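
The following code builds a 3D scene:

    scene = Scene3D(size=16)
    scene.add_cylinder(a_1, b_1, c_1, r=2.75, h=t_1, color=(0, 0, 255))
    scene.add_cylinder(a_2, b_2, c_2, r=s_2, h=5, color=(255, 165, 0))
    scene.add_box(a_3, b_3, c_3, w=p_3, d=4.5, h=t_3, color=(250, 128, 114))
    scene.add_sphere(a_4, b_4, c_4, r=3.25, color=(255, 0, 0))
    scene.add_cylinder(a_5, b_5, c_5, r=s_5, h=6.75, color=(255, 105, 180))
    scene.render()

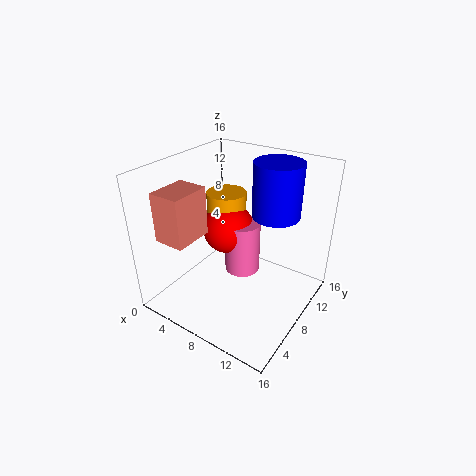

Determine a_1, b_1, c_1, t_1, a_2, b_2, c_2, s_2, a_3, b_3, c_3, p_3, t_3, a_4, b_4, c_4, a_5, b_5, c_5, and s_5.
a_1 = 10.5; b_1 = 12; c_1 = 9.75; t_1 = 6.25; a_2 = 3.25; b_2 = 12.5; c_2 = 5.75; s_2 = 2.5; a_3 = 1.25; b_3 = 2.25; c_3 = 8.25; p_3 = 3.5; t_3 = 5.5; a_4 = 4; b_4 = 11.75; c_4 = 6.25; a_5 = 6; b_5 = 12; c_5 = 0.75; s_5 = 2.25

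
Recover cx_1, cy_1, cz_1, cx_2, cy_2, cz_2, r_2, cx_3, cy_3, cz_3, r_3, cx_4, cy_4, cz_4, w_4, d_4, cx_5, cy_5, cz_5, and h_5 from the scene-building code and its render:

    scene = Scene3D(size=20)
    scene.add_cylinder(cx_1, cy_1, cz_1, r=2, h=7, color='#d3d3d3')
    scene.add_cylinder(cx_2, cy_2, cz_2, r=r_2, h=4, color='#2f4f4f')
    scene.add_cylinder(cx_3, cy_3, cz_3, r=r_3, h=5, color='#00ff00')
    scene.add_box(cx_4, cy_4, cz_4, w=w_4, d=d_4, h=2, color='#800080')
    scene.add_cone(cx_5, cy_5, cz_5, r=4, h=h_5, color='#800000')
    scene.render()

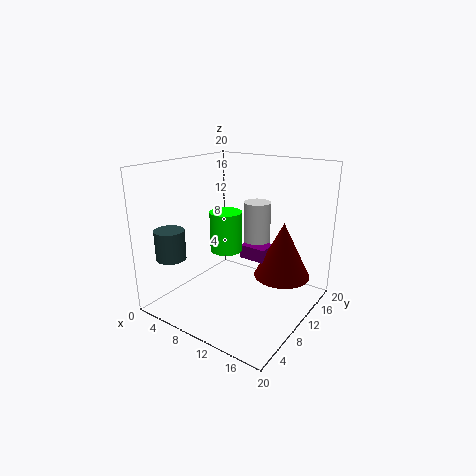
cx_1 = 10; cy_1 = 15; cz_1 = 7; cx_2 = 4; cy_2 = 3; cz_2 = 8; r_2 = 2; cx_3 = 11; cy_3 = 6; cz_3 = 10; r_3 = 2; cx_4 = 9; cy_4 = 12; cz_4 = 6; w_4 = 4; d_4 = 3; cx_5 = 15; cy_5 = 14; cz_5 = 4; h_5 = 8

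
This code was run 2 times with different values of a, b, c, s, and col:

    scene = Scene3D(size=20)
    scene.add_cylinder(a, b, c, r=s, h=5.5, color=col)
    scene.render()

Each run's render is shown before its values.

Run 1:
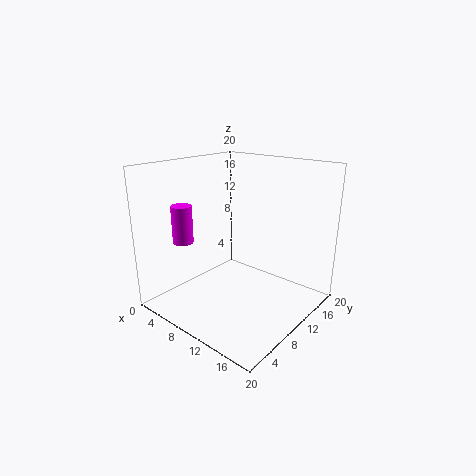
a = 2.5, b = 6.5, c = 8.5, s = 1.5, col = 'magenta'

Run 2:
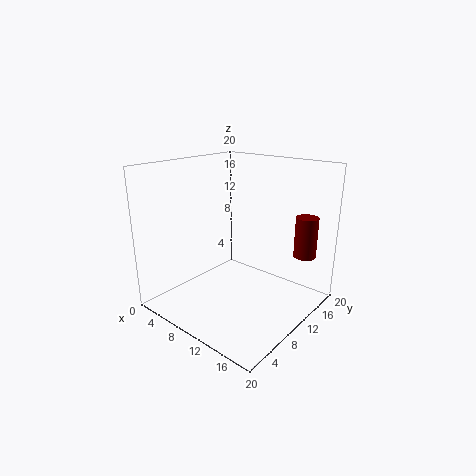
a = 18, b = 14.5, c = 8, s = 1.5, col = 'maroon'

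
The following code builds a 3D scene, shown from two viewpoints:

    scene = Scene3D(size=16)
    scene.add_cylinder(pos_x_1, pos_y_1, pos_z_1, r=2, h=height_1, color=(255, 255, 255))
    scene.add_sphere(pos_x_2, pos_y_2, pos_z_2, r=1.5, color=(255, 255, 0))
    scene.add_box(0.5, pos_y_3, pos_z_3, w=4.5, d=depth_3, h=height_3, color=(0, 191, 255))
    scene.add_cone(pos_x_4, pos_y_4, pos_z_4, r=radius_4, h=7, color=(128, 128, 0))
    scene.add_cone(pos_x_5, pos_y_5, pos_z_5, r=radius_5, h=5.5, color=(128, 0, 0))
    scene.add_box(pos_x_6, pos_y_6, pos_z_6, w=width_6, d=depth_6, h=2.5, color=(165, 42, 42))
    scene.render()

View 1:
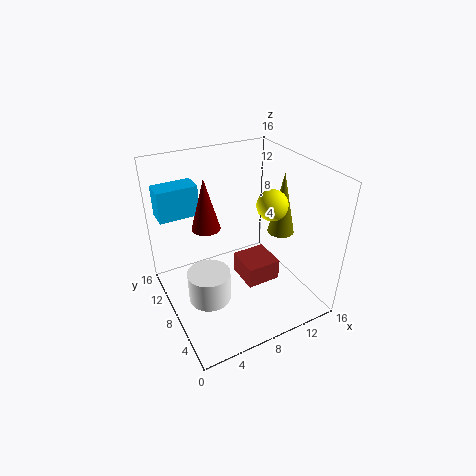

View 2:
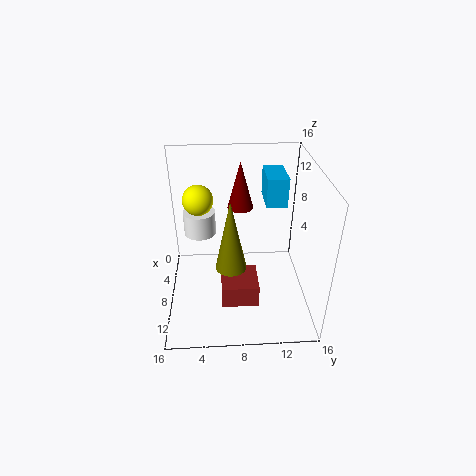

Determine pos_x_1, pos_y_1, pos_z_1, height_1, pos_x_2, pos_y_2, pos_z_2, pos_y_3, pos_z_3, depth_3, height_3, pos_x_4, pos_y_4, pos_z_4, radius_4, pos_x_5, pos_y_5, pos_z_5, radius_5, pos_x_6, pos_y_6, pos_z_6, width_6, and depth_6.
pos_x_1 = 2.5
pos_y_1 = 3.5
pos_z_1 = 5.5
height_1 = 3
pos_x_2 = 9.5
pos_y_2 = 4
pos_z_2 = 13.5
pos_y_3 = 11.5
pos_z_3 = 10
depth_3 = 2.5
height_3 = 3.5
pos_x_4 = 13
pos_y_4 = 7
pos_z_4 = 8
radius_4 = 1.5
pos_x_5 = 4.5
pos_y_5 = 8.5
pos_z_5 = 10
radius_5 = 1.5
pos_x_6 = 8.5
pos_y_6 = 6
pos_z_6 = 2
width_6 = 4
depth_6 = 4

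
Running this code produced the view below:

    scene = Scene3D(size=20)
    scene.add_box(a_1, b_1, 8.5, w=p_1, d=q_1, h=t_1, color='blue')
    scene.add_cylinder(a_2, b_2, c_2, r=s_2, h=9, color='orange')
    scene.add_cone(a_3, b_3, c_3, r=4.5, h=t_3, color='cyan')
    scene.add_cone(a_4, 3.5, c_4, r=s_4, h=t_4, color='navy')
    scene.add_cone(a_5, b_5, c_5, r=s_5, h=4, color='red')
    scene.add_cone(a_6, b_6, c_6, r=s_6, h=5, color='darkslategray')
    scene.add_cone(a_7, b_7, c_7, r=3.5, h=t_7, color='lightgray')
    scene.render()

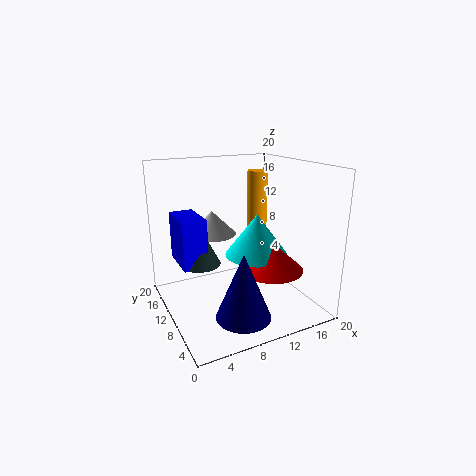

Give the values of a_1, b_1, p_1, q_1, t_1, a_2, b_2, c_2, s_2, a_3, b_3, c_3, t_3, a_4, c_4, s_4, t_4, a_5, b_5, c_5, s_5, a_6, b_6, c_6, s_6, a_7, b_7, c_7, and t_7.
a_1 = 1; b_1 = 6; p_1 = 3; q_1 = 5.5; t_1 = 6; a_2 = 15; b_2 = 13.5; c_2 = 9.5; s_2 = 1.5; a_3 = 13; b_3 = 10; c_3 = 7; t_3 = 6; a_4 = 7.5; c_4 = 2; s_4 = 3.5; t_4 = 8.5; a_5 = 14; b_5 = 7.5; c_5 = 5.5; s_5 = 4.5; a_6 = 3.5; b_6 = 7.5; c_6 = 8.5; s_6 = 2.5; a_7 = 8; b_7 = 14.5; c_7 = 9.5; t_7 = 3.5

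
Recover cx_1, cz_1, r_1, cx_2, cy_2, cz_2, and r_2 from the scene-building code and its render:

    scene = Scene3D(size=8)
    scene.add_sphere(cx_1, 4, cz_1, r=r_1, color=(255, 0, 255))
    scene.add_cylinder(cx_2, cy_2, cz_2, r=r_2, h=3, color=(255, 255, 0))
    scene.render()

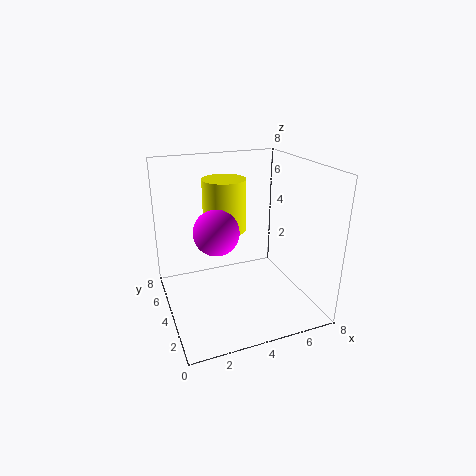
cx_1 = 2.75, cz_1 = 4.5, r_1 = 1.25, cx_2 = 3.75, cy_2 = 5.5, cz_2 = 4, r_2 = 1.25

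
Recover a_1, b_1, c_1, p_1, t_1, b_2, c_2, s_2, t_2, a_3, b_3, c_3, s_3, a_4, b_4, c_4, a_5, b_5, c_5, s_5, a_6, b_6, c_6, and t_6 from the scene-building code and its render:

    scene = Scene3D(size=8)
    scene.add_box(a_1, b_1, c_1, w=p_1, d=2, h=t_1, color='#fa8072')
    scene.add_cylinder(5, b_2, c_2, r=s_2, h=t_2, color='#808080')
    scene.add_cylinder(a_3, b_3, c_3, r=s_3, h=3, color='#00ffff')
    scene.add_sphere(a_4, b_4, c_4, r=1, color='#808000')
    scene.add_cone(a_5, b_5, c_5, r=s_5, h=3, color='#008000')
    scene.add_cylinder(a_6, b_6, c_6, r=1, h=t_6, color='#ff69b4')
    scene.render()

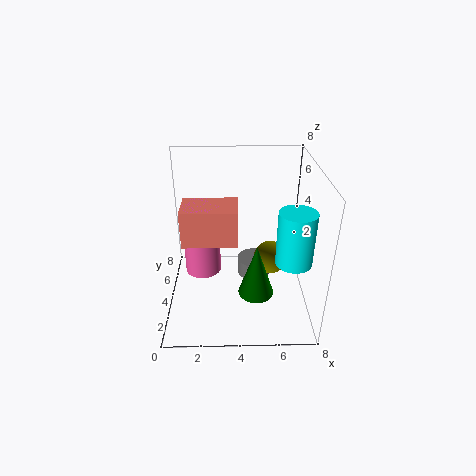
a_1 = 1
b_1 = 3
c_1 = 4
p_1 = 3
t_1 = 2
b_2 = 5
c_2 = 1
s_2 = 1
t_2 = 1
a_3 = 7
b_3 = 3
c_3 = 3
s_3 = 1
a_4 = 6
b_4 = 5
c_4 = 2
a_5 = 5
b_5 = 3
c_5 = 1
s_5 = 1
a_6 = 2
b_6 = 4
c_6 = 2
t_6 = 4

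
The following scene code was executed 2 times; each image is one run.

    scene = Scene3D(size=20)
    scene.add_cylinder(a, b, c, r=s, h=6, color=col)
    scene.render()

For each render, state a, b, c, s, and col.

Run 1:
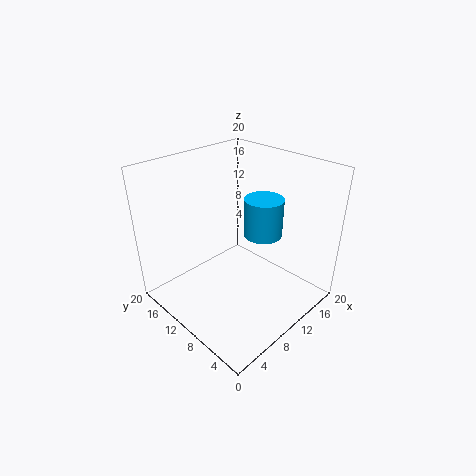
a = 16.5
b = 11
c = 7.5
s = 3
col = 'deepskyblue'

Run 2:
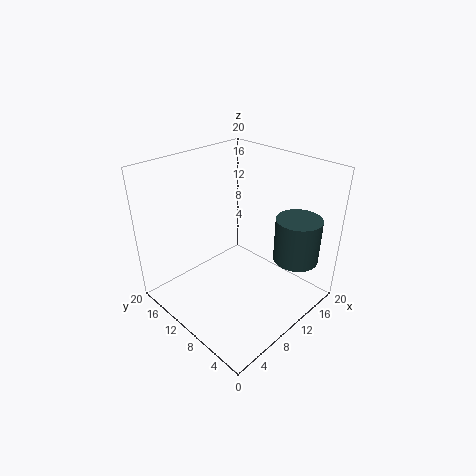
a = 14
b = 3
c = 8
s = 3
col = 'darkslategray'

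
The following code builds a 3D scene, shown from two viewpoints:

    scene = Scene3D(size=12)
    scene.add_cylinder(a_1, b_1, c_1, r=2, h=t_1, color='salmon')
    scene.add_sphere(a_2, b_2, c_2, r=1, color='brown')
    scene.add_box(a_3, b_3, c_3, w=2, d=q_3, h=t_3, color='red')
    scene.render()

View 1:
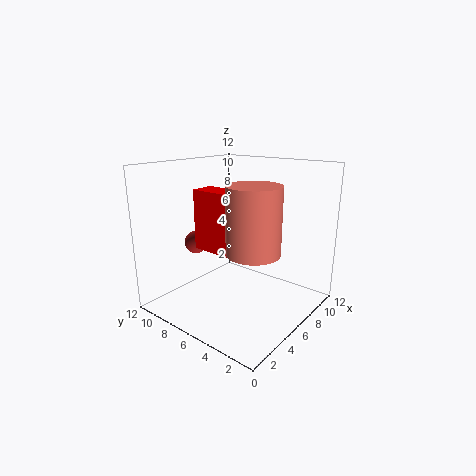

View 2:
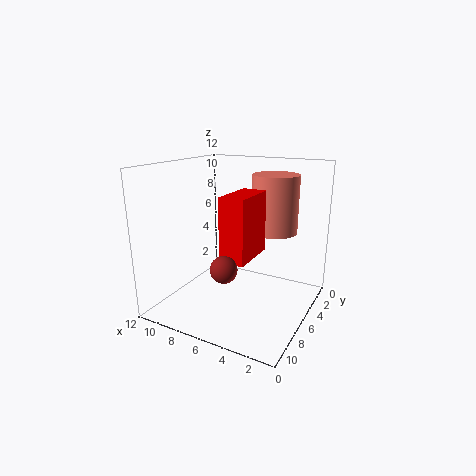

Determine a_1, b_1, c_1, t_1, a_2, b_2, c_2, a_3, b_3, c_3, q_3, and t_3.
a_1 = 4; b_1 = 3; c_1 = 6; t_1 = 5; a_2 = 5; b_2 = 10; c_2 = 5; a_3 = 4; b_3 = 5; c_3 = 5; q_3 = 4; t_3 = 5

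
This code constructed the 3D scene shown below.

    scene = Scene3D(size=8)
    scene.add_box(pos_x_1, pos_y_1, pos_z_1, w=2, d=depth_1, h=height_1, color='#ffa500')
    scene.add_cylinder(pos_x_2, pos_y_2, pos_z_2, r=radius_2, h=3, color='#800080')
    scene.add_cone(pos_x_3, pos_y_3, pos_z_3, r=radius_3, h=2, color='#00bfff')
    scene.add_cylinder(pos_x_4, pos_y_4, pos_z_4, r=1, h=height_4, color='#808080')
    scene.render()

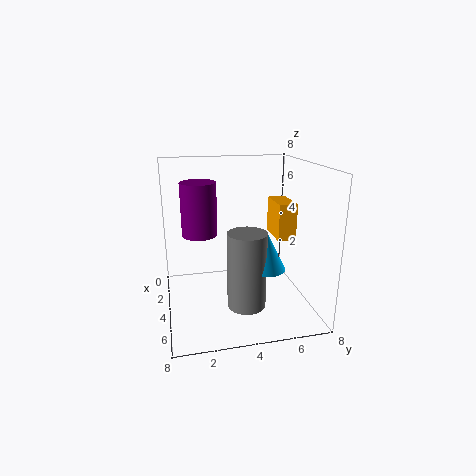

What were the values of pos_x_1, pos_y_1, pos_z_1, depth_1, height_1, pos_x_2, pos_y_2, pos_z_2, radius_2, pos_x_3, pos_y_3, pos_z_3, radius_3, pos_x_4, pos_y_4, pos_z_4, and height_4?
pos_x_1 = 3; pos_y_1 = 6; pos_z_1 = 4; depth_1 = 1; height_1 = 2; pos_x_2 = 3; pos_y_2 = 2; pos_z_2 = 4; radius_2 = 1; pos_x_3 = 6; pos_y_3 = 5; pos_z_3 = 3; radius_3 = 1; pos_x_4 = 6; pos_y_4 = 4; pos_z_4 = 1; height_4 = 4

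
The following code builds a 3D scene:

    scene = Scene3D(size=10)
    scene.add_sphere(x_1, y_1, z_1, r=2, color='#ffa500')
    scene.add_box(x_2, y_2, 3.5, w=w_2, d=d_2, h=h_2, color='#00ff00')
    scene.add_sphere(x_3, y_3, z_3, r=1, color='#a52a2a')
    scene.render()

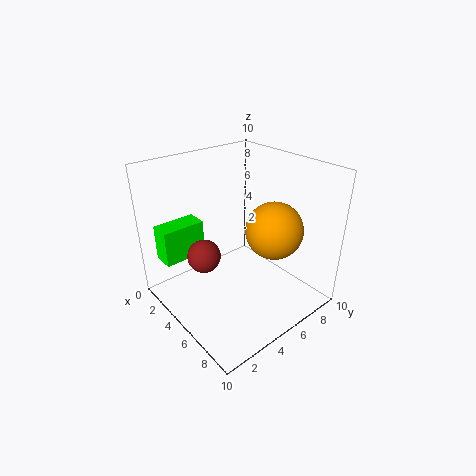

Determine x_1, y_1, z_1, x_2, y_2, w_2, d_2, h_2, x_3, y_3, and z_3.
x_1 = 6.5, y_1 = 7, z_1 = 5.5, x_2 = 1.5, y_2 = 0.5, w_2 = 1.5, d_2 = 3, h_2 = 2.5, x_3 = 6, y_3 = 1.5, z_3 = 5.5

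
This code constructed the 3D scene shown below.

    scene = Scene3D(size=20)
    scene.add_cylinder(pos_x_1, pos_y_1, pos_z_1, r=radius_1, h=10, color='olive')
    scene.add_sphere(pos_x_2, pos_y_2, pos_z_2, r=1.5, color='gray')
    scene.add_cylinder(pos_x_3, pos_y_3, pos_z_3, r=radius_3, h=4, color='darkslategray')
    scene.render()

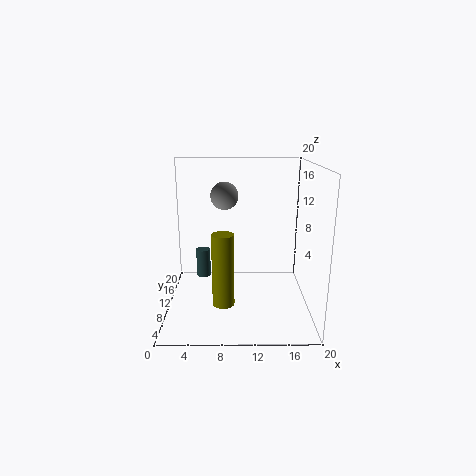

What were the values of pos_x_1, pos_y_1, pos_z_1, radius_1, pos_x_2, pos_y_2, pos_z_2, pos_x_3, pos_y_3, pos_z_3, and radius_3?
pos_x_1 = 8, pos_y_1 = 7, pos_z_1 = 1.5, radius_1 = 1.5, pos_x_2 = 8.5, pos_y_2 = 2, pos_z_2 = 17.5, pos_x_3 = 5, pos_y_3 = 11, pos_z_3 = 4, radius_3 = 1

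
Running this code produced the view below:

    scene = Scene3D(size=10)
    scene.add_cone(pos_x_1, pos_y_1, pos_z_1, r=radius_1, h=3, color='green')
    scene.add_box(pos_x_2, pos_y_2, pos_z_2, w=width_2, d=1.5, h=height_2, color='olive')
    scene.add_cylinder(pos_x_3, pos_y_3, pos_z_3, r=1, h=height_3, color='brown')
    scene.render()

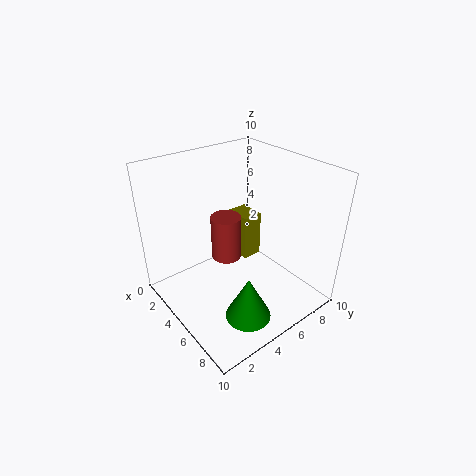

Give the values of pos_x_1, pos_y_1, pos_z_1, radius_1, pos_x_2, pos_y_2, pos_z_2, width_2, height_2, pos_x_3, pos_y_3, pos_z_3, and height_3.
pos_x_1 = 8
pos_y_1 = 3.5
pos_z_1 = 1
radius_1 = 1.5
pos_x_2 = 2
pos_y_2 = 6.5
pos_z_2 = 2
width_2 = 2
height_2 = 3.5
pos_x_3 = 5
pos_y_3 = 4
pos_z_3 = 4
height_3 = 3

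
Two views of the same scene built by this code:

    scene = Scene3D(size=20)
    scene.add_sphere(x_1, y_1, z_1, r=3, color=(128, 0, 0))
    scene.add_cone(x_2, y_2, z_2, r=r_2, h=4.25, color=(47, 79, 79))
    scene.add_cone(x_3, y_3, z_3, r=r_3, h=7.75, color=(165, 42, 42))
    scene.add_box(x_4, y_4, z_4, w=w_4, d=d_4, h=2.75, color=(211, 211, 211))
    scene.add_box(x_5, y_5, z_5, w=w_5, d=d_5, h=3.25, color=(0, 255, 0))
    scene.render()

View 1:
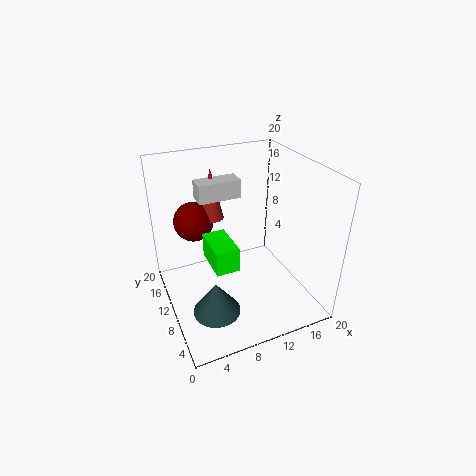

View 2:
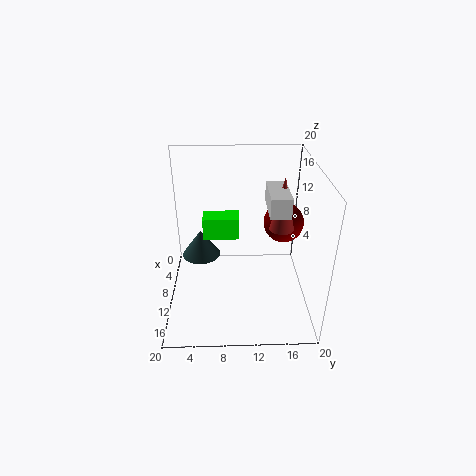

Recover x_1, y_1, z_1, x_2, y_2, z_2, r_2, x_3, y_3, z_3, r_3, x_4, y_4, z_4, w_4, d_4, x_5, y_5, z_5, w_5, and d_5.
x_1 = 5.75, y_1 = 17, z_1 = 10, x_2 = 4.5, y_2 = 4.25, z_2 = 3.75, r_2 = 3, x_3 = 8.5, y_3 = 16.25, z_3 = 10.5, r_3 = 1.75, x_4 = 6, y_4 = 14, z_4 = 14, w_4 = 6.25, d_4 = 2.75, x_5 = 5, y_5 = 5, z_5 = 8.5, w_5 = 3, d_5 = 5.25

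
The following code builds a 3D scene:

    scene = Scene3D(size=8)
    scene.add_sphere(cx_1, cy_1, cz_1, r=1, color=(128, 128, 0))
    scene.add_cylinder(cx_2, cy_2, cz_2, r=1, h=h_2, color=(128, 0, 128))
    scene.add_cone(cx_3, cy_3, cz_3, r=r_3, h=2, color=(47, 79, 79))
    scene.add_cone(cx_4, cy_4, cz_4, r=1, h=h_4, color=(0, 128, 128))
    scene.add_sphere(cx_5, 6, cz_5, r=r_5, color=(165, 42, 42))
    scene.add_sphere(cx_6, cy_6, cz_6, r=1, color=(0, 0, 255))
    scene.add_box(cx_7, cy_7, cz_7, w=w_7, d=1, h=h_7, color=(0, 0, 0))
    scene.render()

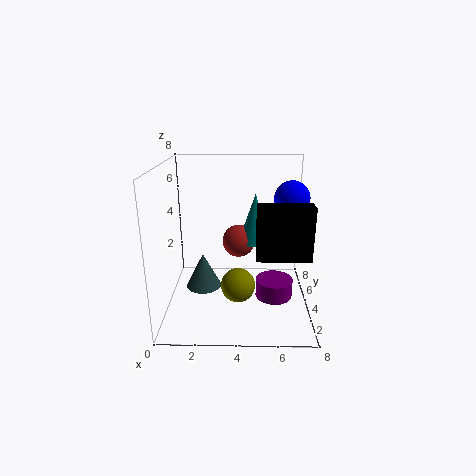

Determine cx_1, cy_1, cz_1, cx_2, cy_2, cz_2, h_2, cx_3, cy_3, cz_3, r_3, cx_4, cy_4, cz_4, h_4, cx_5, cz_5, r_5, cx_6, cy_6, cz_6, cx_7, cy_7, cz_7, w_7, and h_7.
cx_1 = 4; cy_1 = 4; cz_1 = 1; cx_2 = 6; cy_2 = 3; cz_2 = 1; h_2 = 1; cx_3 = 2; cy_3 = 4; cz_3 = 1; r_3 = 1; cx_4 = 5; cy_4 = 6; cz_4 = 3; h_4 = 3; cx_5 = 4; cz_5 = 3; r_5 = 1; cx_6 = 7; cy_6 = 5; cz_6 = 6; cx_7 = 5; cy_7 = 3; cz_7 = 3; w_7 = 3; h_7 = 3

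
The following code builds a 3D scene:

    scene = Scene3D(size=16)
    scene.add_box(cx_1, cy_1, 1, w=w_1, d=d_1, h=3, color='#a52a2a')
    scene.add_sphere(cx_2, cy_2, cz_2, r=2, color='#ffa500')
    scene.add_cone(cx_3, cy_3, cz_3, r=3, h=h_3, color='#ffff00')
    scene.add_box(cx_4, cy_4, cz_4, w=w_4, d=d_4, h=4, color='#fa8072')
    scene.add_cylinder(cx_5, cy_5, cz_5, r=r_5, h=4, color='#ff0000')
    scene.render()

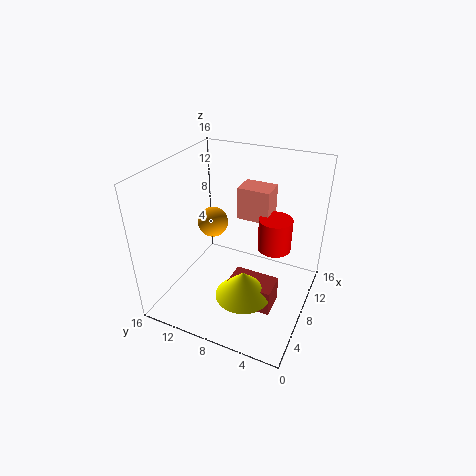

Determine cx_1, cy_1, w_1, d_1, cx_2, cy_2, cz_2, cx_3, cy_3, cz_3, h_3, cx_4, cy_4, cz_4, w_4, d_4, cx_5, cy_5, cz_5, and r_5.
cx_1 = 5; cy_1 = 3; w_1 = 3; d_1 = 5; cx_2 = 13; cy_2 = 14; cz_2 = 6; cx_3 = 5; cy_3 = 6; cz_3 = 3; h_3 = 3; cx_4 = 12; cy_4 = 6; cz_4 = 8; w_4 = 3; d_4 = 4; cx_5 = 12; cy_5 = 5; cz_5 = 5; r_5 = 2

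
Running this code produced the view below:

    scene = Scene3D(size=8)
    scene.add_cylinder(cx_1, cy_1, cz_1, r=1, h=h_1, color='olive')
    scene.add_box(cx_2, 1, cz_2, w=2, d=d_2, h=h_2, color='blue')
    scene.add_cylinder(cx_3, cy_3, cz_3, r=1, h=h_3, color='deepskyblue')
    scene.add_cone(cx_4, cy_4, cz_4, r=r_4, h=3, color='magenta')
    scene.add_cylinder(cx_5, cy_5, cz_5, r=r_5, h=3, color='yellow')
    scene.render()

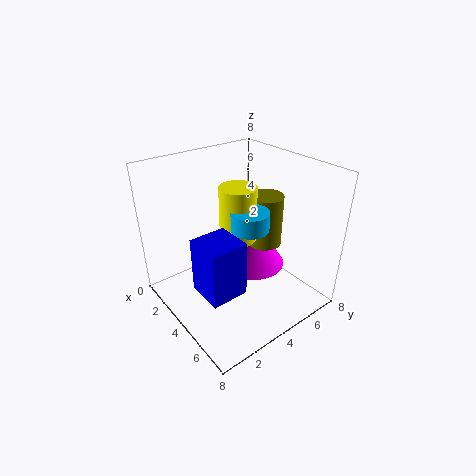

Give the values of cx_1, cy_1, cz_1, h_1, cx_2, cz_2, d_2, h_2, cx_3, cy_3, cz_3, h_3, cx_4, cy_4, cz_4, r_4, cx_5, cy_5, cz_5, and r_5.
cx_1 = 4
cy_1 = 6
cz_1 = 3
h_1 = 3
cx_2 = 4
cz_2 = 2
d_2 = 2
h_2 = 3
cx_3 = 5
cy_3 = 4
cz_3 = 5
h_3 = 1
cx_4 = 3
cy_4 = 6
cz_4 = 1
r_4 = 2
cx_5 = 4
cy_5 = 4
cz_5 = 4
r_5 = 1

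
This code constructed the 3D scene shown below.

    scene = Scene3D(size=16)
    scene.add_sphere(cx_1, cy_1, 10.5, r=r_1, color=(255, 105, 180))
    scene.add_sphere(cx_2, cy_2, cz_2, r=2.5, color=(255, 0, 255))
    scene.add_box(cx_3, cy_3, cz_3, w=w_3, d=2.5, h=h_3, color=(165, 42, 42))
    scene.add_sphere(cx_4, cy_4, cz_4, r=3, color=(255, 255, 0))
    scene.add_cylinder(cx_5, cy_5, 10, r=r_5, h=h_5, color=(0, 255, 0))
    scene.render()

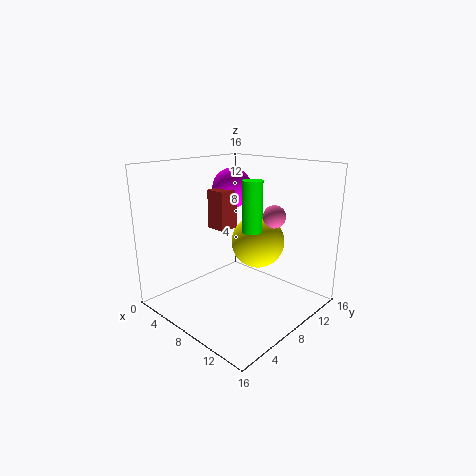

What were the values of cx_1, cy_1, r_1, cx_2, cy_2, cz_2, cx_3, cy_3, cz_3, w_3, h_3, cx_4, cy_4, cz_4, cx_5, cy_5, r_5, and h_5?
cx_1 = 11, cy_1 = 10.5, r_1 = 1.25, cx_2 = 2.75, cy_2 = 12.5, cz_2 = 12.25, cx_3 = 2.25, cy_3 = 8.75, cz_3 = 7.75, w_3 = 2.5, h_3 = 4.75, cx_4 = 9, cy_4 = 10.25, cz_4 = 7.25, cx_5 = 11.5, cy_5 = 6.25, r_5 = 1, h_5 = 5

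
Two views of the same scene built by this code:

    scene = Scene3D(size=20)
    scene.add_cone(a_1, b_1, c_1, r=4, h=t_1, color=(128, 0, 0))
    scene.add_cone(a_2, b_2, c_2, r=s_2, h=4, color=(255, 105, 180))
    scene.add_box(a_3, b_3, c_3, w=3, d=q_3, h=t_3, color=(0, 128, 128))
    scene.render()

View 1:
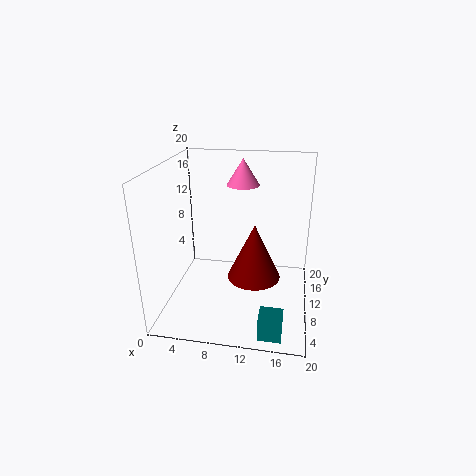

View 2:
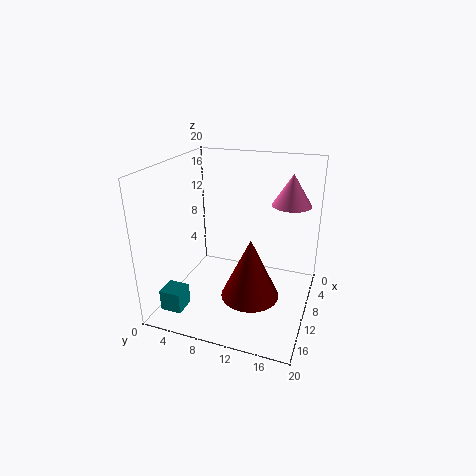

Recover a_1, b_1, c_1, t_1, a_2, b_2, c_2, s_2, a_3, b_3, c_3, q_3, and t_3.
a_1 = 12
b_1 = 12.5
c_1 = 2.5
t_1 = 8.5
a_2 = 9.5
b_2 = 17
c_2 = 15.5
s_2 = 2.5
a_3 = 14
b_3 = 1
c_3 = 0.5
q_3 = 3
t_3 = 3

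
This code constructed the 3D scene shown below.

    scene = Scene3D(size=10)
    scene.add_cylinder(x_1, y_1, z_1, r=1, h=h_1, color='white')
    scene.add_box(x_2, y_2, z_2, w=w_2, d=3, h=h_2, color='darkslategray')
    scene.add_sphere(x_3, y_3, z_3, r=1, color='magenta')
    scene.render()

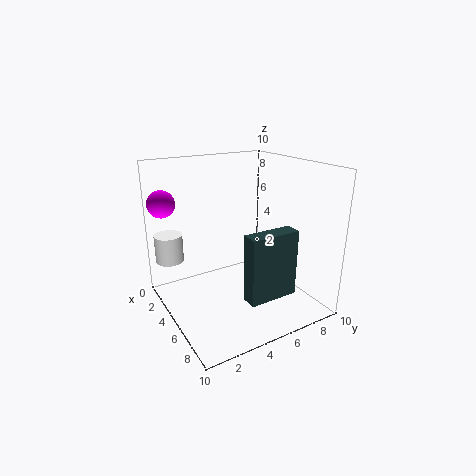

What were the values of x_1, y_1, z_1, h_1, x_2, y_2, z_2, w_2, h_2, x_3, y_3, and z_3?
x_1 = 2, y_1 = 1, z_1 = 3, h_1 = 2, x_2 = 9, y_2 = 3, z_2 = 3, w_2 = 1, h_2 = 4, x_3 = 1, y_3 = 1, z_3 = 7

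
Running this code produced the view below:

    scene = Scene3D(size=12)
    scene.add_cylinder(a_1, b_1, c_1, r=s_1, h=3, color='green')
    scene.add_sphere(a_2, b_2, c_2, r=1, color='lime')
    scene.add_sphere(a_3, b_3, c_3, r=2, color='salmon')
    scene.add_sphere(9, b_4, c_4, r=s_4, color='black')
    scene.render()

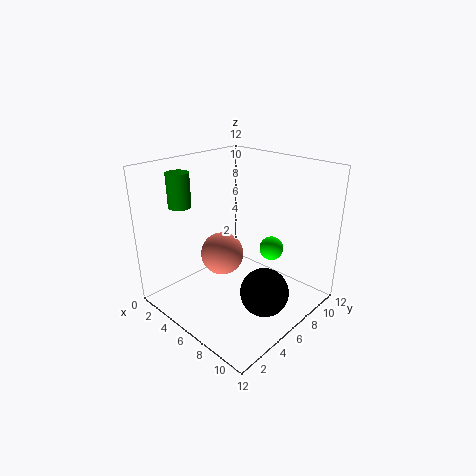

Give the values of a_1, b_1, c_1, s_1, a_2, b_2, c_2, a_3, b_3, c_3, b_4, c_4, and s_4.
a_1 = 1, b_1 = 4, c_1 = 8, s_1 = 1, a_2 = 8, b_2 = 8, c_2 = 5, a_3 = 3, b_3 = 7, c_3 = 3, b_4 = 6, c_4 = 2, s_4 = 2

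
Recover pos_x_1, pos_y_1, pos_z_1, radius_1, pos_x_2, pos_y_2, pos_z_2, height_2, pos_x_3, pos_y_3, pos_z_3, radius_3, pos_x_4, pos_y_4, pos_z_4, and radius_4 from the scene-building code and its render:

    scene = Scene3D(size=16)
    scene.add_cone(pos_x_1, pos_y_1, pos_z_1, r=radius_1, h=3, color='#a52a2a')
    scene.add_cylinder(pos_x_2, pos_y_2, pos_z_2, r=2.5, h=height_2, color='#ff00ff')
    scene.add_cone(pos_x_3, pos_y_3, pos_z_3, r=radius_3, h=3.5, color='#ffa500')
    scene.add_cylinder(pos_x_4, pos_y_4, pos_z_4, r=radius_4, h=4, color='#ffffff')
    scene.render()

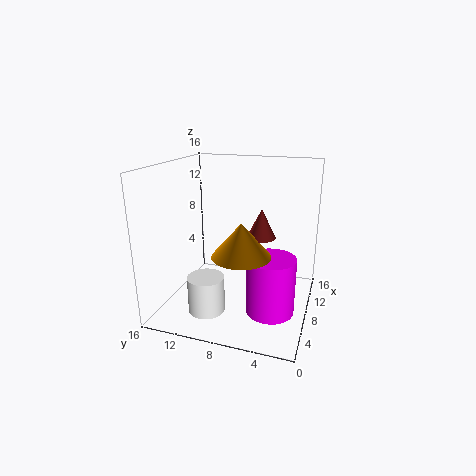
pos_x_1 = 6.5
pos_y_1 = 5
pos_z_1 = 9
radius_1 = 1.5
pos_x_2 = 5
pos_y_2 = 3.5
pos_z_2 = 1.5
height_2 = 6
pos_x_3 = 4.5
pos_y_3 = 6.5
pos_z_3 = 7.5
radius_3 = 3
pos_x_4 = 4.5
pos_y_4 = 10.5
pos_z_4 = 0.5
radius_4 = 2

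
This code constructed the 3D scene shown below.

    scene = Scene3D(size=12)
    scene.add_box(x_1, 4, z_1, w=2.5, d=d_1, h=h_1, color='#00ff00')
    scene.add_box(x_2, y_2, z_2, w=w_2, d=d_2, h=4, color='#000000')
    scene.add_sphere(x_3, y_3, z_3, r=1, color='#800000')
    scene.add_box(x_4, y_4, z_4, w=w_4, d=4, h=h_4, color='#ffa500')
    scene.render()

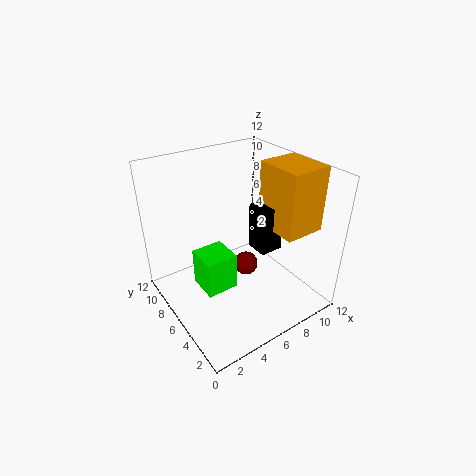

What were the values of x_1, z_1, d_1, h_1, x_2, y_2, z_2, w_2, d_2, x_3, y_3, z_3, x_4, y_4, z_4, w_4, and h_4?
x_1 = 2; z_1 = 3; d_1 = 2.5; h_1 = 3; x_2 = 7.5; y_2 = 4.5; z_2 = 4.5; w_2 = 2; d_2 = 2; x_3 = 6.5; y_3 = 5.5; z_3 = 3.5; x_4 = 8.5; y_4 = 2.5; z_4 = 6.5; w_4 = 3.5; h_4 = 5.5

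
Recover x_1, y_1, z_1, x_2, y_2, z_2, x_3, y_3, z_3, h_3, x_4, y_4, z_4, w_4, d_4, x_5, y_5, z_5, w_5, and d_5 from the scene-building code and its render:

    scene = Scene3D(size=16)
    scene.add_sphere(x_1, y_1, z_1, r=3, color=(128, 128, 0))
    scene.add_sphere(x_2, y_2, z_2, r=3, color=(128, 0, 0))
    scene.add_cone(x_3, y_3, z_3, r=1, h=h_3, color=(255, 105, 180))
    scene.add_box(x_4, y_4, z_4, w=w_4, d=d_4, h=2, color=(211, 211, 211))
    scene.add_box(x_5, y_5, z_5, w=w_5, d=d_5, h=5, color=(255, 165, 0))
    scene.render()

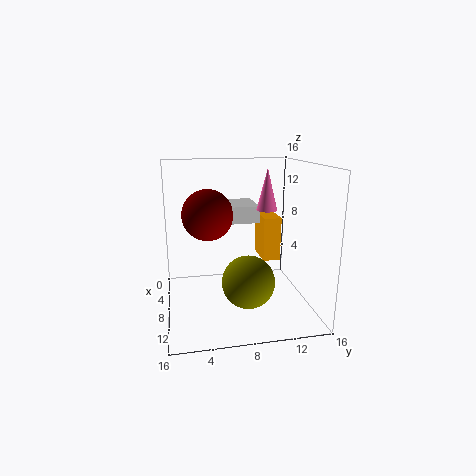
x_1 = 9; y_1 = 9; z_1 = 3; x_2 = 5; y_2 = 5; z_2 = 10; x_3 = 12; y_3 = 10; z_3 = 12; h_3 = 4; x_4 = 1; y_4 = 5; z_4 = 9; w_4 = 5; d_4 = 6; x_5 = 4; y_5 = 11; z_5 = 5; w_5 = 4; d_5 = 2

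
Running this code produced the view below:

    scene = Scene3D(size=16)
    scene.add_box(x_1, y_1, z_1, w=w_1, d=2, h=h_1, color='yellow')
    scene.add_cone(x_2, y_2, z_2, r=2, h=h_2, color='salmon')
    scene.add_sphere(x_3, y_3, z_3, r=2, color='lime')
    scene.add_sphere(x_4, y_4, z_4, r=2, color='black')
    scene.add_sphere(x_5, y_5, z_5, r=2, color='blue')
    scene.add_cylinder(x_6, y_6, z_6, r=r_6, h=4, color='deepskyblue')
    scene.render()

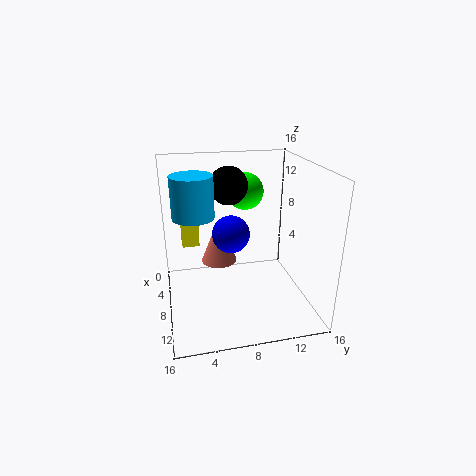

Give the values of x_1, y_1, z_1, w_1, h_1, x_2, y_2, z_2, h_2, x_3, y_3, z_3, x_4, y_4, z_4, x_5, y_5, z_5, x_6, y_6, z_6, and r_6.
x_1 = 3
y_1 = 2
z_1 = 6
w_1 = 2
h_1 = 3
x_2 = 7
y_2 = 6
z_2 = 5
h_2 = 5
x_3 = 7
y_3 = 9
z_3 = 13
x_4 = 8
y_4 = 7
z_4 = 14
x_5 = 9
y_5 = 7
z_5 = 9
x_6 = 11
y_6 = 3
z_6 = 12
r_6 = 2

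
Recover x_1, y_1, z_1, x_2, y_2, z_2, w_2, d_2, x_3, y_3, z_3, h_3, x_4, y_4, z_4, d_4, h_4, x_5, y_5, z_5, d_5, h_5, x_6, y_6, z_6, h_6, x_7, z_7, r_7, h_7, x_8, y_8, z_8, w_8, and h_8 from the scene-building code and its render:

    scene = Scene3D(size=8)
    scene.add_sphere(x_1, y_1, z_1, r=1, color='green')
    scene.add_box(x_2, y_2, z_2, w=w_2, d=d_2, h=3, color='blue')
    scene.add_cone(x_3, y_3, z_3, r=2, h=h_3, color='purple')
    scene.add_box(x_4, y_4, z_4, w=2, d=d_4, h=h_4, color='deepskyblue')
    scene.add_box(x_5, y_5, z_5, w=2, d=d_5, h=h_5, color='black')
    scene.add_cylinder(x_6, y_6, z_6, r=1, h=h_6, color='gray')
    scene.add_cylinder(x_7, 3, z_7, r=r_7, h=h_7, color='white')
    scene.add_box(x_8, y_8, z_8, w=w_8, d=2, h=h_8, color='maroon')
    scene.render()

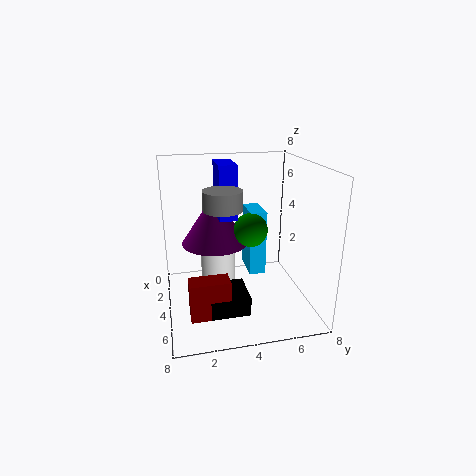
x_1 = 3
y_1 = 5
z_1 = 4
x_2 = 2
y_2 = 3
z_2 = 5
w_2 = 2
d_2 = 1
x_3 = 2
y_3 = 3
z_3 = 3
h_3 = 3
x_4 = 1
y_4 = 5
z_4 = 1
d_4 = 1
h_4 = 4
x_5 = 5
y_5 = 2
z_5 = 1
d_5 = 2
h_5 = 1
x_6 = 5
y_6 = 3
z_6 = 6
h_6 = 1
x_7 = 3
z_7 = 1
r_7 = 1
h_7 = 2
x_8 = 6
y_8 = 1
z_8 = 1
w_8 = 1
h_8 = 2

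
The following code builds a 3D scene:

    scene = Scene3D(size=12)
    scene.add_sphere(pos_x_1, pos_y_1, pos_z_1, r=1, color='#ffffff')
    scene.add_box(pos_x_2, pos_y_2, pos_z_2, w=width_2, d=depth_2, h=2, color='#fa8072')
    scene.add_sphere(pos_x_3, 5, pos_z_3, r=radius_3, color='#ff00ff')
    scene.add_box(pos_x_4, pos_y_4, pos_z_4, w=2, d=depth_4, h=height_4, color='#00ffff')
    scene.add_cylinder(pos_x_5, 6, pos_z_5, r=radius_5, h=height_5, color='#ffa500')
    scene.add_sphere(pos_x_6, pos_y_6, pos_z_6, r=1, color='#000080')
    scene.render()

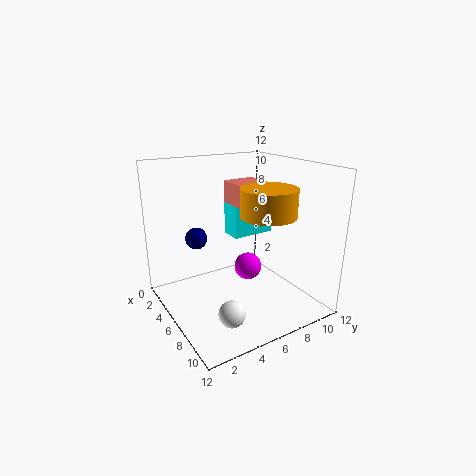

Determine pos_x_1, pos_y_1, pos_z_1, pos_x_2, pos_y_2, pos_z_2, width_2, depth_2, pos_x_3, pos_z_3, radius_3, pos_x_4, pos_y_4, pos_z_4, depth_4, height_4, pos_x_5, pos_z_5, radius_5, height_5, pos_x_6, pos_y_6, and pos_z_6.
pos_x_1 = 10
pos_y_1 = 3
pos_z_1 = 2
pos_x_2 = 2
pos_y_2 = 7
pos_z_2 = 8
width_2 = 4
depth_2 = 3
pos_x_3 = 9
pos_z_3 = 5
radius_3 = 1
pos_x_4 = 2
pos_y_4 = 7
pos_z_4 = 5
depth_4 = 4
height_4 = 4
pos_x_5 = 10
pos_z_5 = 9
radius_5 = 2
height_5 = 2
pos_x_6 = 2
pos_y_6 = 4
pos_z_6 = 5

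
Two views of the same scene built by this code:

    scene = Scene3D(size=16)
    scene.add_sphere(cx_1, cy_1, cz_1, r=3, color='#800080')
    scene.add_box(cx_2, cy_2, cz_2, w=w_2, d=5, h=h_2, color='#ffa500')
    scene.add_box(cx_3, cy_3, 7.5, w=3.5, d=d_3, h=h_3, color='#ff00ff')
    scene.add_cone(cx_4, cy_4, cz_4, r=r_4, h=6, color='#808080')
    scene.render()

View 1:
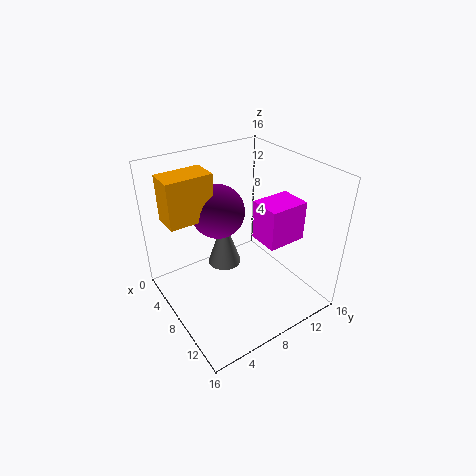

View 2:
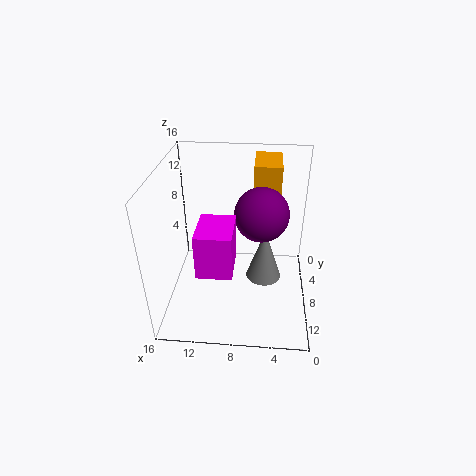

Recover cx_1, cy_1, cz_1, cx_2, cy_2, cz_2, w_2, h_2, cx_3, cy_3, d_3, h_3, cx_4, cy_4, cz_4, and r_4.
cx_1 = 5.5
cy_1 = 7
cz_1 = 10.5
cx_2 = 3.5
cy_2 = 1
cz_2 = 10.5
w_2 = 3
h_2 = 5
cx_3 = 8
cy_3 = 10
d_3 = 4.5
h_3 = 4.5
cx_4 = 5
cy_4 = 8
cz_4 = 3
r_4 = 2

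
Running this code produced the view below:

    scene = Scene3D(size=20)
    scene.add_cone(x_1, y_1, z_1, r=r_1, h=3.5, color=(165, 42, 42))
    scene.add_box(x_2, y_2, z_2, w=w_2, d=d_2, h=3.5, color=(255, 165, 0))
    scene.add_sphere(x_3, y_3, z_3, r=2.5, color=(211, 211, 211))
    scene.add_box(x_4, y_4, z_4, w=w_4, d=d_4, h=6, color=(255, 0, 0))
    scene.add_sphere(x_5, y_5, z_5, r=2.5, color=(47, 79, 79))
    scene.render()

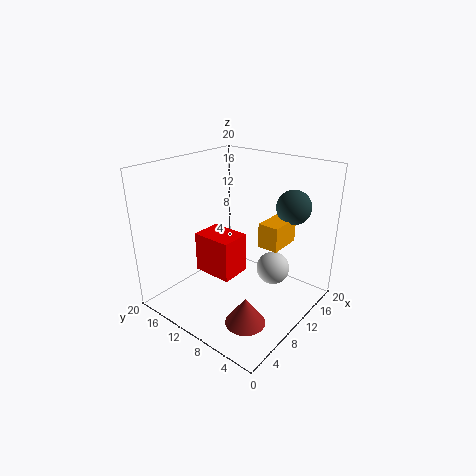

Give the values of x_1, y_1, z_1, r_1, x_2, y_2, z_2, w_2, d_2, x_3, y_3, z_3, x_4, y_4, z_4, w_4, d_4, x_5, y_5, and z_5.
x_1 = 4; y_1 = 4; z_1 = 2.5; r_1 = 2.5; x_2 = 12; y_2 = 5; z_2 = 8.5; w_2 = 5; d_2 = 3; x_3 = 15.5; y_3 = 7.5; z_3 = 3.5; x_4 = 8; y_4 = 10.5; z_4 = 3.5; w_4 = 4.5; d_4 = 6; x_5 = 17; y_5 = 5.5; z_5 = 13.5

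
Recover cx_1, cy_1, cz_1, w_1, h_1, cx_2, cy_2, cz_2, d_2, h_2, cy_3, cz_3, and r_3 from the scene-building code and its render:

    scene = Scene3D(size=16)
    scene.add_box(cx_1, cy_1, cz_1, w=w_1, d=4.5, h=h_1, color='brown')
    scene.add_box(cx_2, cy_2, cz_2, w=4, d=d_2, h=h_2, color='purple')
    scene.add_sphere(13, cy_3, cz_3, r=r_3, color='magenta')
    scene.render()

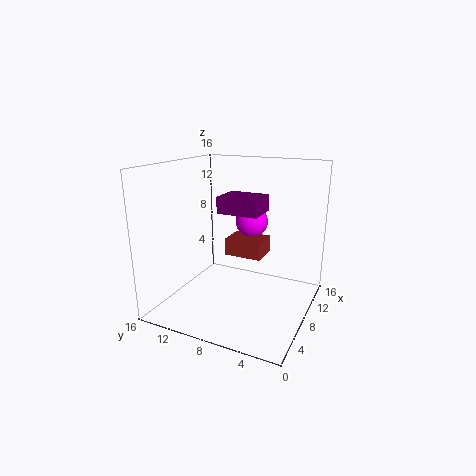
cx_1 = 9.5, cy_1 = 6, cz_1 = 5, w_1 = 3.5, h_1 = 2, cx_2 = 9.5, cy_2 = 6.5, cz_2 = 10, d_2 = 5, h_2 = 2, cy_3 = 8.5, cz_3 = 8.5, r_3 = 2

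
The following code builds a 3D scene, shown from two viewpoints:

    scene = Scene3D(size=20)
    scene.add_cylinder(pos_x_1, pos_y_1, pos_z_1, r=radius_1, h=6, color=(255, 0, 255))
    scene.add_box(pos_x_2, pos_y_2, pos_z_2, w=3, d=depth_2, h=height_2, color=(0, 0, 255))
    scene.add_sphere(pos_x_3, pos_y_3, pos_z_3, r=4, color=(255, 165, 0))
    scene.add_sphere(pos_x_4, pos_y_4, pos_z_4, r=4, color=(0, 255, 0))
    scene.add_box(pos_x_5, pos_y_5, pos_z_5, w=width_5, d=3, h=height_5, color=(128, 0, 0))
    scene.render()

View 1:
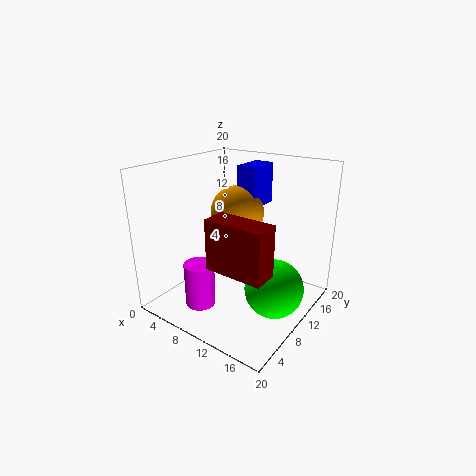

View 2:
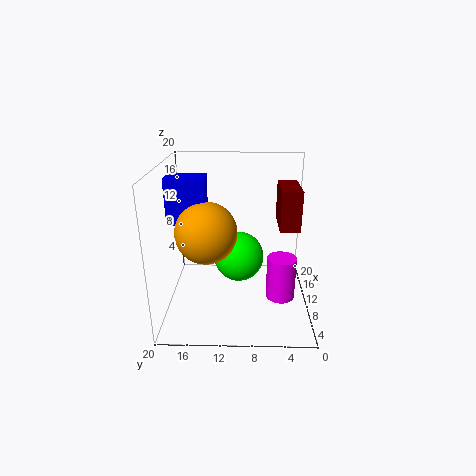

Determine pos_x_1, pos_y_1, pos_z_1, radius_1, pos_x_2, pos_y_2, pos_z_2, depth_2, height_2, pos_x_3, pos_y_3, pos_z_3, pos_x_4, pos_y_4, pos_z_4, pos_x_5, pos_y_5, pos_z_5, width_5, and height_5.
pos_x_1 = 8
pos_y_1 = 4
pos_z_1 = 2
radius_1 = 2
pos_x_2 = 7
pos_y_2 = 14
pos_z_2 = 13
depth_2 = 5
height_2 = 6
pos_x_3 = 7
pos_y_3 = 14
pos_z_3 = 12
pos_x_4 = 16
pos_y_4 = 10
pos_z_4 = 4
pos_x_5 = 12
pos_y_5 = 1
pos_z_5 = 10
width_5 = 7
height_5 = 6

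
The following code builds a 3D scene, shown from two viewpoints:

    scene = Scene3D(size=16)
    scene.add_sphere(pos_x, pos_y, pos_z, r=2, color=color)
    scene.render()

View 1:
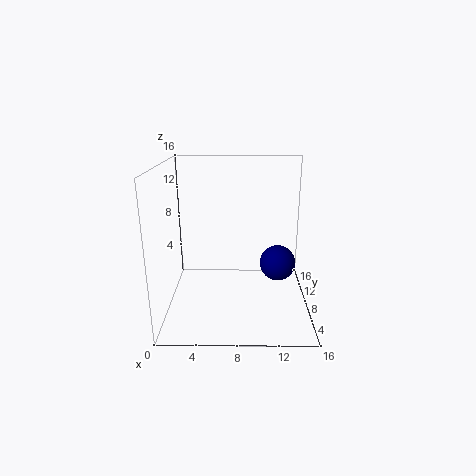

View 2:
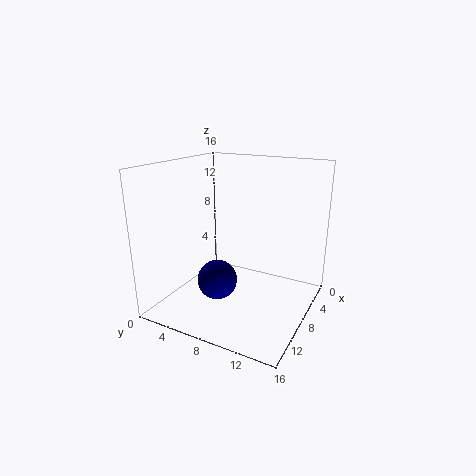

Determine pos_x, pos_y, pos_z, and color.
pos_x = 12.5; pos_y = 8; pos_z = 5; color = 'navy'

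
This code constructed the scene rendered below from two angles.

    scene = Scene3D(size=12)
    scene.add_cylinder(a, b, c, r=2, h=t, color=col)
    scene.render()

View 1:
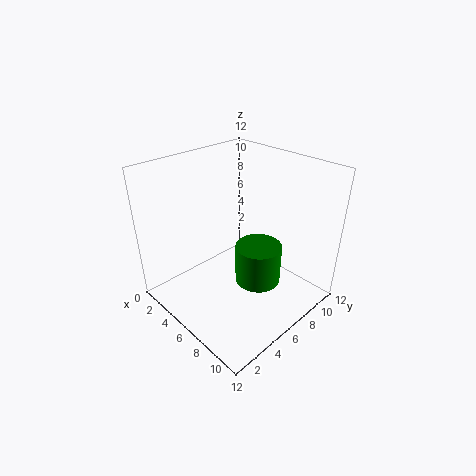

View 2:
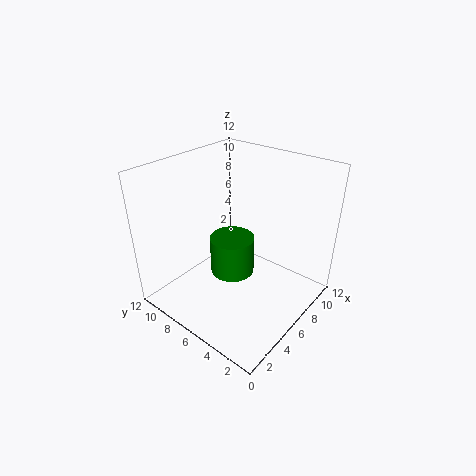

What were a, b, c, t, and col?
a = 7
b = 7.5
c = 1.5
t = 3.5
col = 'green'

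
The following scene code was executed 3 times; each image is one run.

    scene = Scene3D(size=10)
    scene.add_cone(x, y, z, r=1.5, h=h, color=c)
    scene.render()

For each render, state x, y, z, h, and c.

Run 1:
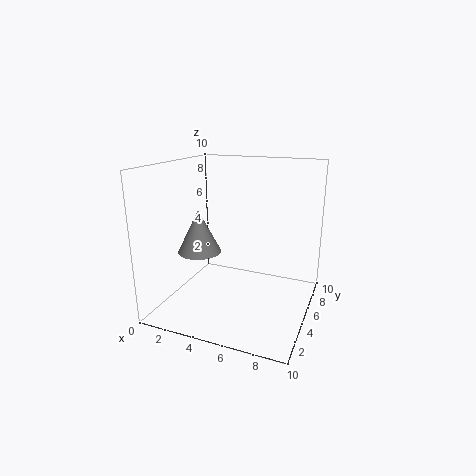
x = 2.5, y = 4, z = 4, h = 3, c = 'gray'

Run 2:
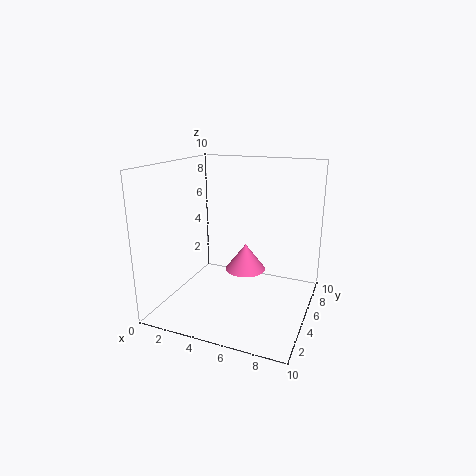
x = 5, y = 6.5, z = 2, h = 2, c = 'hotpink'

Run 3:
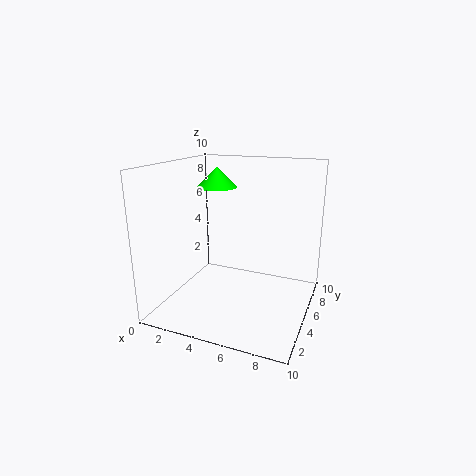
x = 2.5, y = 7, z = 8, h = 1.5, c = 'lime'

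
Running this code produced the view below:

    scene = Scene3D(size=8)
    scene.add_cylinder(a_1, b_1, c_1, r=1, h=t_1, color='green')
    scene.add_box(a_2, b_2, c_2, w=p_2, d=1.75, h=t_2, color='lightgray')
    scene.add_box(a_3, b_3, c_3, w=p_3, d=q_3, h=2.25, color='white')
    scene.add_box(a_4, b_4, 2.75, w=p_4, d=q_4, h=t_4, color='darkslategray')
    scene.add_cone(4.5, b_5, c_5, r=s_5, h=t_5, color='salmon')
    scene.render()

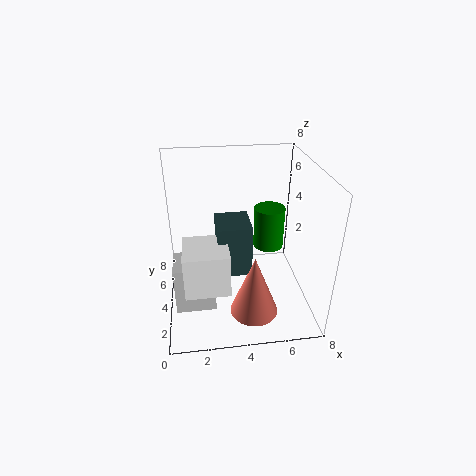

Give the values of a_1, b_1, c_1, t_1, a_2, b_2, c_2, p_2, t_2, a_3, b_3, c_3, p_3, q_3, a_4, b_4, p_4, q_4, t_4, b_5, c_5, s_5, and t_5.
a_1 = 6.5; b_1 = 7; c_1 = 1.5; t_1 = 2.75; a_2 = 0.5; b_2 = 1.25; c_2 = 1.5; p_2 = 2; t_2 = 2.5; a_3 = 1; b_3 = 1; c_3 = 2.5; p_3 = 2.25; q_3 = 2.25; a_4 = 2.75; b_4 = 2.25; p_4 = 1.75; q_4 = 2; t_4 = 2.75; b_5 = 1.5; c_5 = 1; s_5 = 1.25; t_5 = 3.25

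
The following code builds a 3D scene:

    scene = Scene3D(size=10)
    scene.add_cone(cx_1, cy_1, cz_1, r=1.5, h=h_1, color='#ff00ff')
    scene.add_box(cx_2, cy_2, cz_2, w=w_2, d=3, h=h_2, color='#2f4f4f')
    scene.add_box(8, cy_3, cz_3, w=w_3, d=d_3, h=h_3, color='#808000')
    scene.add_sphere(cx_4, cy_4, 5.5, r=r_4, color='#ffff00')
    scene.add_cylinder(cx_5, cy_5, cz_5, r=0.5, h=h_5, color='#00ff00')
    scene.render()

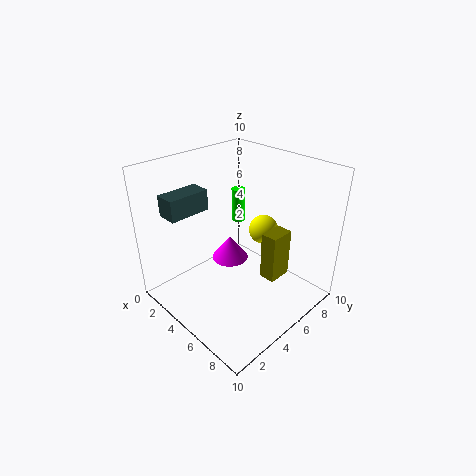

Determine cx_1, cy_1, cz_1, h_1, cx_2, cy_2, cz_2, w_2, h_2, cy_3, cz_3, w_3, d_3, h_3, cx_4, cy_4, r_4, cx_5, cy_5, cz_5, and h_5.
cx_1 = 2, cy_1 = 7, cz_1 = 1, h_1 = 2, cx_2 = 1, cy_2 = 1.5, cz_2 = 6.5, w_2 = 1.5, h_2 = 1.5, cy_3 = 4, cz_3 = 4, w_3 = 1, d_3 = 1.5, h_3 = 3, cx_4 = 6, cy_4 = 6.5, r_4 = 1, cx_5 = 3, cy_5 = 7, cz_5 = 5, h_5 = 2.5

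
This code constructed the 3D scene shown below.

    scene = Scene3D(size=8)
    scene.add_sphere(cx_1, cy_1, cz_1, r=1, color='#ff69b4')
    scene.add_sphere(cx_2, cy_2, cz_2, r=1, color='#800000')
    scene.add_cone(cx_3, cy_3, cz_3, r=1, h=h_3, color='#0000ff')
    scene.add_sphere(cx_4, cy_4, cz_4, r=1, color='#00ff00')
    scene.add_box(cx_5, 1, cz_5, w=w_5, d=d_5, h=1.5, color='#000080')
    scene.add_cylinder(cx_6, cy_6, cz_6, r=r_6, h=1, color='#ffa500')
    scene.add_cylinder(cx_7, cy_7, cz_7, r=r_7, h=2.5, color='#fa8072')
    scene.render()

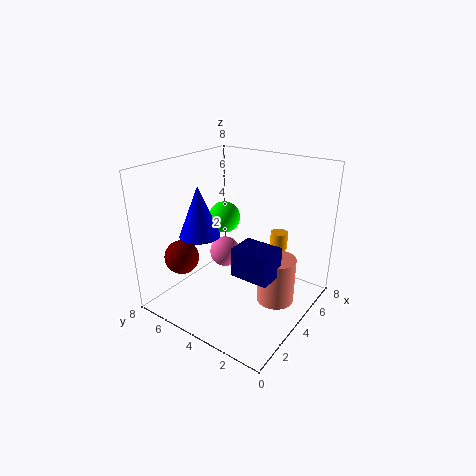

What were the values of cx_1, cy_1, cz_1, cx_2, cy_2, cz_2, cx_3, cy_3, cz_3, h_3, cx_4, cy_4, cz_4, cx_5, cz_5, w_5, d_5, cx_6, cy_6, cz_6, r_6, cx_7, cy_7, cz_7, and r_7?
cx_1 = 6
cy_1 = 6.5
cz_1 = 1.5
cx_2 = 2.5
cy_2 = 7
cz_2 = 2.5
cx_3 = 1.5
cy_3 = 4.5
cz_3 = 5
h_3 = 2.5
cx_4 = 6
cy_4 = 6.5
cz_4 = 4
cx_5 = 2
cz_5 = 3
w_5 = 1.5
d_5 = 2
cx_6 = 6
cy_6 = 2.5
cz_6 = 3
r_6 = 0.5
cx_7 = 4
cy_7 = 1.5
cz_7 = 1
r_7 = 1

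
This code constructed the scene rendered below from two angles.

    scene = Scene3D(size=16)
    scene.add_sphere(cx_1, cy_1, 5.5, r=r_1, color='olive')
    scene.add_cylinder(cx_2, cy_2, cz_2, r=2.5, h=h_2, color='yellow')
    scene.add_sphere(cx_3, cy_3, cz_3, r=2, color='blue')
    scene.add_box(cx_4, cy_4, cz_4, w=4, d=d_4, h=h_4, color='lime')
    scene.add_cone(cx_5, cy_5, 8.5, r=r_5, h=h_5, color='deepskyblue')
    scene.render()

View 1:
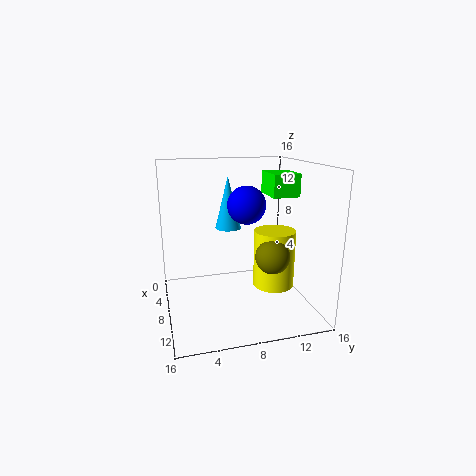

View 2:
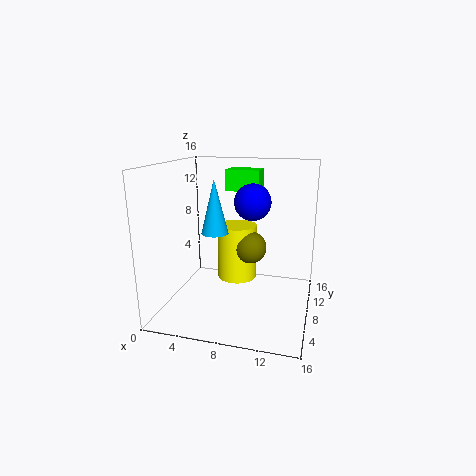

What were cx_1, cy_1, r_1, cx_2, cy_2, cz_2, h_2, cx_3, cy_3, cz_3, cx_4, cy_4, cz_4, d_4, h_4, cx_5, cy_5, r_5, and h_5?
cx_1 = 8.5
cy_1 = 12
r_1 = 2
cx_2 = 6.5
cy_2 = 13
cz_2 = 1
h_2 = 7
cx_3 = 9.5
cy_3 = 8.5
cz_3 = 12
cx_4 = 5.5
cy_4 = 11.5
cz_4 = 12.5
d_4 = 3
h_4 = 2.5
cx_5 = 5.5
cy_5 = 7.5
r_5 = 1.5
h_5 = 6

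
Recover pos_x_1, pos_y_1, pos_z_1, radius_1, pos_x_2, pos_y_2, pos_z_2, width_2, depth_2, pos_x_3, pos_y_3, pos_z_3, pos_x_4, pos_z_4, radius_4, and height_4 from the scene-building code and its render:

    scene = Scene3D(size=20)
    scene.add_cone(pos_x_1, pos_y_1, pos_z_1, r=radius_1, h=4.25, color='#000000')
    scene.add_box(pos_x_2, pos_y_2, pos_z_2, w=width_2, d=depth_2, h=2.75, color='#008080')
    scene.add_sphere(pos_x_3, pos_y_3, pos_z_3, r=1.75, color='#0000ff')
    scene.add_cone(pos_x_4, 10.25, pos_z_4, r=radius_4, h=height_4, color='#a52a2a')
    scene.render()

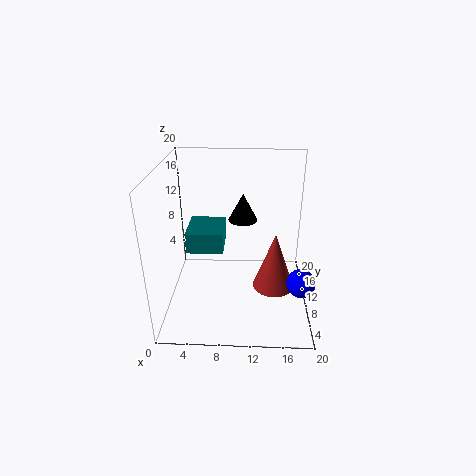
pos_x_1 = 10.5
pos_y_1 = 16
pos_z_1 = 10
radius_1 = 2.25
pos_x_2 = 3.5
pos_y_2 = 6
pos_z_2 = 9.75
width_2 = 4.75
depth_2 = 5.5
pos_x_3 = 18
pos_y_3 = 3.25
pos_z_3 = 7.5
pos_x_4 = 15.25
pos_z_4 = 2
radius_4 = 3
height_4 = 8.5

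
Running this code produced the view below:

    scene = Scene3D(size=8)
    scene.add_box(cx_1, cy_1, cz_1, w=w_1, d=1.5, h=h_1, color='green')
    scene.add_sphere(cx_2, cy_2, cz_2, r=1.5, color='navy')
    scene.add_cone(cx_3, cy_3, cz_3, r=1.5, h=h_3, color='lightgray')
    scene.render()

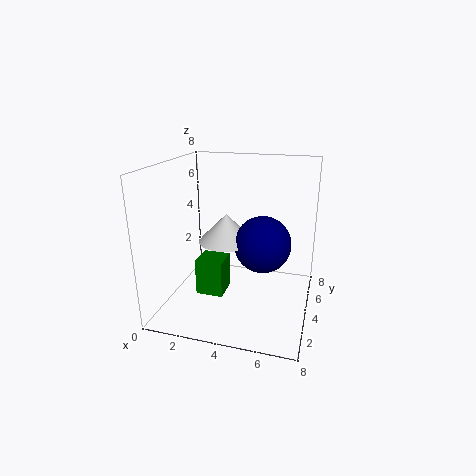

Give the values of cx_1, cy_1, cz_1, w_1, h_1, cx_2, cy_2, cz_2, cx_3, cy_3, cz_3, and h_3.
cx_1 = 2; cy_1 = 2.5; cz_1 = 1; w_1 = 1.5; h_1 = 2; cx_2 = 5.5; cy_2 = 3.5; cz_2 = 4; cx_3 = 3.5; cy_3 = 3.5; cz_3 = 4; h_3 = 1.5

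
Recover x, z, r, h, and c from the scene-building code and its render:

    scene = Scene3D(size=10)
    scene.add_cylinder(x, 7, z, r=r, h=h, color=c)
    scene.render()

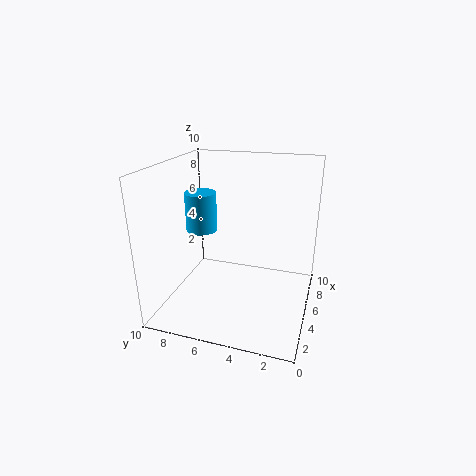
x = 3.5
z = 6
r = 1
h = 2.5
c = 'deepskyblue'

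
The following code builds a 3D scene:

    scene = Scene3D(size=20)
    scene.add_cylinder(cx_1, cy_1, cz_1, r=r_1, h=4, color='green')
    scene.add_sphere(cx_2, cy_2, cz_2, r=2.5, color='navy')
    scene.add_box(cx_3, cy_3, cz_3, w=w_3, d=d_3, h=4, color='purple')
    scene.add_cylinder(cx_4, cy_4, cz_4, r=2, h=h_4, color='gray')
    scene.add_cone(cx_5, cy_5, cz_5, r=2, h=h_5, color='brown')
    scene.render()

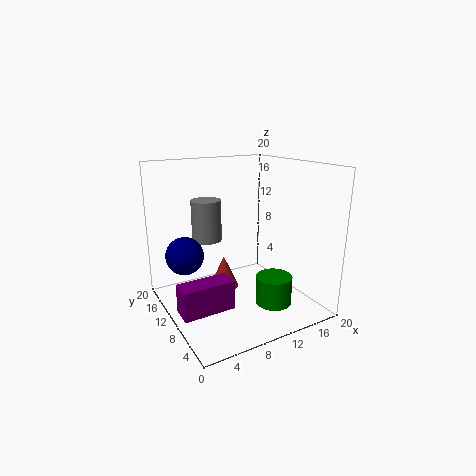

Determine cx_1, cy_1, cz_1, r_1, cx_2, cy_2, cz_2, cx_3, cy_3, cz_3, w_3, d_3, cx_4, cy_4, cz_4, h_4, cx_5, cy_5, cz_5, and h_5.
cx_1 = 13.5
cy_1 = 6
cz_1 = 1
r_1 = 2.5
cx_2 = 2.5
cy_2 = 11
cz_2 = 8.5
cx_3 = 0.5
cy_3 = 6.5
cz_3 = 1.5
w_3 = 7
d_3 = 3
cx_4 = 6
cy_4 = 11.5
cz_4 = 10
h_4 = 5.5
cx_5 = 8
cy_5 = 10.5
cz_5 = 3
h_5 = 4.5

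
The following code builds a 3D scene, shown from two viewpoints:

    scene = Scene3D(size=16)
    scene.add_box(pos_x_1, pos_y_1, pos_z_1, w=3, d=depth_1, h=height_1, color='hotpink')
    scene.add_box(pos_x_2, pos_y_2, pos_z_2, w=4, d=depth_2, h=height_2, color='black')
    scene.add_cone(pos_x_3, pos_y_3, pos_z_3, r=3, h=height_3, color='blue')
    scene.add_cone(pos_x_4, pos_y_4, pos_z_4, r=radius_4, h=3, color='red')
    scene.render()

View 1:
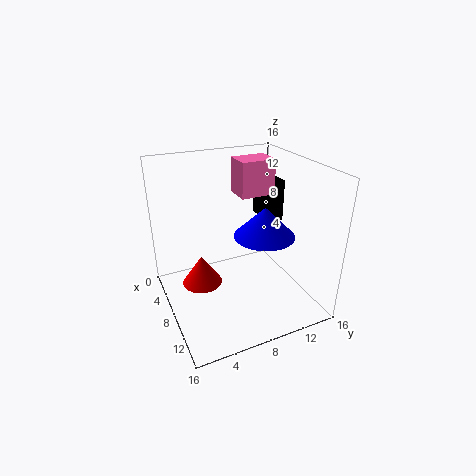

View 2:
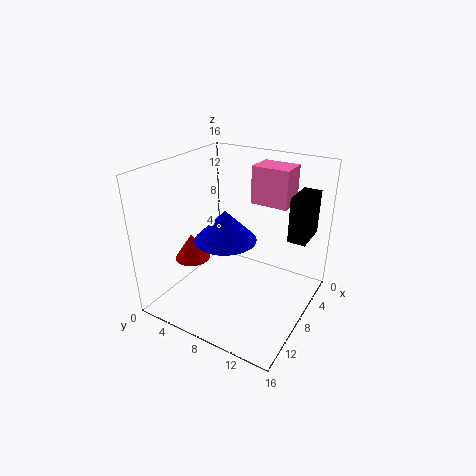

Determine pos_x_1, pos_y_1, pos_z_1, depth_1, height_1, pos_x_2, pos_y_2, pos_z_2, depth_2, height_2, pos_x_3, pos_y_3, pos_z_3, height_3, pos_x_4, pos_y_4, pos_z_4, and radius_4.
pos_x_1 = 4; pos_y_1 = 9; pos_z_1 = 12; depth_1 = 4; height_1 = 4; pos_x_2 = 2; pos_y_2 = 13; pos_z_2 = 8; depth_2 = 2; height_2 = 5; pos_x_3 = 12; pos_y_3 = 9; pos_z_3 = 10; height_3 = 3; pos_x_4 = 10; pos_y_4 = 3; pos_z_4 = 5; radius_4 = 2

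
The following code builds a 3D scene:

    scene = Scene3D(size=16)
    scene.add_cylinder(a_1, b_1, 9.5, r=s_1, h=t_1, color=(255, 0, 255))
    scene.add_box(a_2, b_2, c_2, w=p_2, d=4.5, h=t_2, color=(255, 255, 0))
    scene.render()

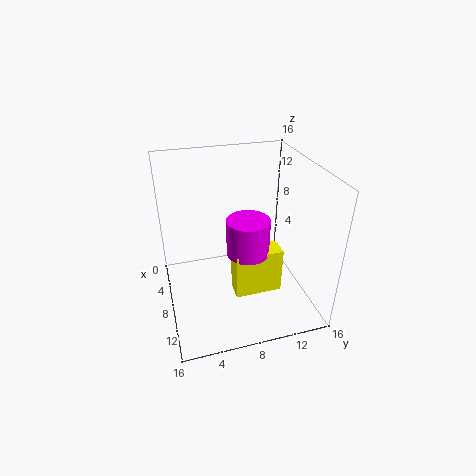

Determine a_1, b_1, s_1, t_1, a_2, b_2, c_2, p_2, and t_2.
a_1 = 13; b_1 = 7.5; s_1 = 2; t_1 = 3.5; a_2 = 12.5; b_2 = 6; c_2 = 5.5; p_2 = 2; t_2 = 4.5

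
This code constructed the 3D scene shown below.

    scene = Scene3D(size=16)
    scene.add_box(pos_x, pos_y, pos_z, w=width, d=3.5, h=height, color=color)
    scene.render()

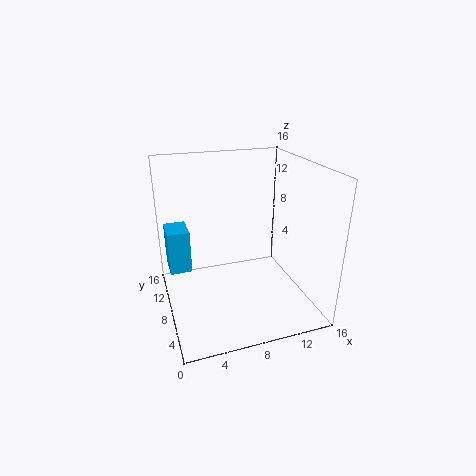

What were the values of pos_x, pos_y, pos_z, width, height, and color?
pos_x = 0.5; pos_y = 10; pos_z = 3.5; width = 2.5; height = 5; color = 'deepskyblue'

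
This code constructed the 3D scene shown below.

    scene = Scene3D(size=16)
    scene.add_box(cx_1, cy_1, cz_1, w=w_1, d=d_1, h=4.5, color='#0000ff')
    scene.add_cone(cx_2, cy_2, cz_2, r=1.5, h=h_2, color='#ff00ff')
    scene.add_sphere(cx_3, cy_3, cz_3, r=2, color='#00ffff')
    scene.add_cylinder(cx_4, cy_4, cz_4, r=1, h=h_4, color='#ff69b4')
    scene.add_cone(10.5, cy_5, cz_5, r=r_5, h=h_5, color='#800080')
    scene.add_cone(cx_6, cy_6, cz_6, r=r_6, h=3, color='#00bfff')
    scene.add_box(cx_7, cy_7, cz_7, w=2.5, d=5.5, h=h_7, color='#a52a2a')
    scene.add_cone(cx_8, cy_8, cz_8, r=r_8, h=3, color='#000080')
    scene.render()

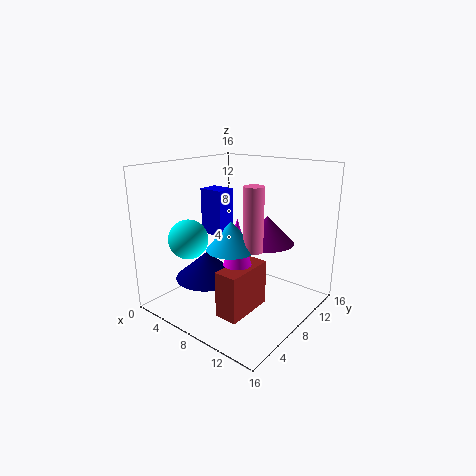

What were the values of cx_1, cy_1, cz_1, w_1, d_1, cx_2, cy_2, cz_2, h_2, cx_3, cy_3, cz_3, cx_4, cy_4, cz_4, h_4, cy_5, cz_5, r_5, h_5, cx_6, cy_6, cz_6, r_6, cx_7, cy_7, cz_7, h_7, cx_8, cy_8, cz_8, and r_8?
cx_1 = 6.5, cy_1 = 4, cz_1 = 9.5, w_1 = 2.5, d_1 = 2, cx_2 = 9.5, cy_2 = 6, cz_2 = 6, h_2 = 5, cx_3 = 6, cy_3 = 2.5, cz_3 = 9, cx_4 = 11.5, cy_4 = 6, cz_4 = 8, h_4 = 6.5, cy_5 = 10, cz_5 = 7.5, r_5 = 3, h_5 = 3, cx_6 = 9.5, cy_6 = 5, cz_6 = 8, r_6 = 2.5, cx_7 = 9, cy_7 = 3, cz_7 = 1, h_7 = 5, cx_8 = 5.5, cy_8 = 5.5, cz_8 = 3.5, r_8 = 3.5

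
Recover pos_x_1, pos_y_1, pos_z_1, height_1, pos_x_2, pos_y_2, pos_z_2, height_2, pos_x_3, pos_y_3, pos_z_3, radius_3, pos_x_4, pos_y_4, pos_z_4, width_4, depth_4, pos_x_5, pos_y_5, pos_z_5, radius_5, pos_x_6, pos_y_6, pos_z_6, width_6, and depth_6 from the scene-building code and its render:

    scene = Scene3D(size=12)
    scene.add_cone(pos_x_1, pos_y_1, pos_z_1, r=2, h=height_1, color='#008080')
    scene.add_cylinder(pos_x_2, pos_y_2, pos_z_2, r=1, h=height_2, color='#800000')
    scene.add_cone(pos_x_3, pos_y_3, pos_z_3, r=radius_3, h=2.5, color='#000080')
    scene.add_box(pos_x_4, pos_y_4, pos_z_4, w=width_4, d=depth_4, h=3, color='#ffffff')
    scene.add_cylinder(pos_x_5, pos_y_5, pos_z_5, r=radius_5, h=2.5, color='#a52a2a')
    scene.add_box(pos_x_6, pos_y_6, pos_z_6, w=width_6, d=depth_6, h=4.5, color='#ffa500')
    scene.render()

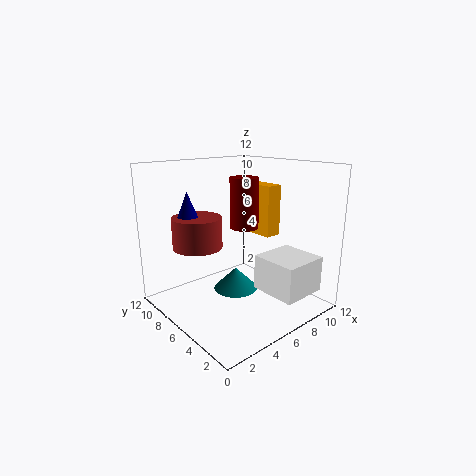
pos_x_1 = 7, pos_y_1 = 7.5, pos_z_1 = 0.5, height_1 = 2, pos_x_2 = 4, pos_y_2 = 3, pos_z_2 = 8, height_2 = 3.5, pos_x_3 = 2.5, pos_y_3 = 8, pos_z_3 = 7.5, radius_3 = 1, pos_x_4 = 7, pos_y_4 = 1, pos_z_4 = 1.5, width_4 = 4, depth_4 = 4, pos_x_5 = 3, pos_y_5 = 7.5, pos_z_5 = 5.5, radius_5 = 2, pos_x_6 = 9, pos_y_6 = 5.5, pos_z_6 = 5.5, width_6 = 1.5, depth_6 = 3.5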